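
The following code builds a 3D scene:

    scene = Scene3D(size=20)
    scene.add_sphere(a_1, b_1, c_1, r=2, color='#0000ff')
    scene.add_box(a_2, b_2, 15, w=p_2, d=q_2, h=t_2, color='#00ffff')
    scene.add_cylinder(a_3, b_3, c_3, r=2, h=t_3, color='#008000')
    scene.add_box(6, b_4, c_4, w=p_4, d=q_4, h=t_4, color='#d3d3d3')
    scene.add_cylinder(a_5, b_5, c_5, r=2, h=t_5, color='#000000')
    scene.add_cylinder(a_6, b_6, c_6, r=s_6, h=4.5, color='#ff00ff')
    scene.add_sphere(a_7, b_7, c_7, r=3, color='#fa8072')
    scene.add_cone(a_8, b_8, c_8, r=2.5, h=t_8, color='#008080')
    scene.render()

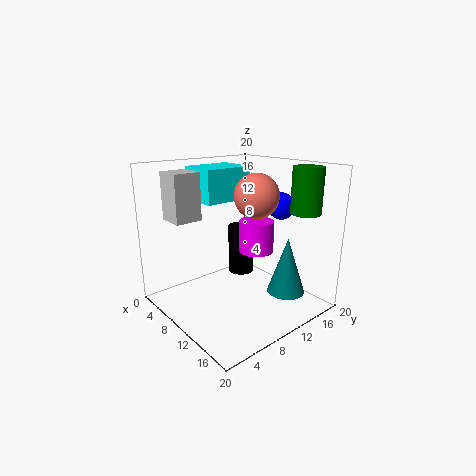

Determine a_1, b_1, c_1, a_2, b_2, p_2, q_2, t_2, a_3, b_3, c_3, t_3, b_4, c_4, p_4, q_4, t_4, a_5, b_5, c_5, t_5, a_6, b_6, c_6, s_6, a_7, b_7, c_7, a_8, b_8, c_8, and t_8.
a_1 = 11
b_1 = 17.5
c_1 = 13.5
a_2 = 3.5
b_2 = 6
p_2 = 5.5
q_2 = 7
t_2 = 4.5
a_3 = 17
b_3 = 15.5
c_3 = 14
t_3 = 6
b_4 = 1
c_4 = 13.5
p_4 = 3.5
q_4 = 3.5
t_4 = 6
a_5 = 6
b_5 = 14
c_5 = 2.5
t_5 = 7.5
a_6 = 10.5
b_6 = 13
c_6 = 7.5
s_6 = 2.5
a_7 = 12
b_7 = 11.5
c_7 = 16
a_8 = 16.5
b_8 = 13
c_8 = 3.5
t_8 = 7.5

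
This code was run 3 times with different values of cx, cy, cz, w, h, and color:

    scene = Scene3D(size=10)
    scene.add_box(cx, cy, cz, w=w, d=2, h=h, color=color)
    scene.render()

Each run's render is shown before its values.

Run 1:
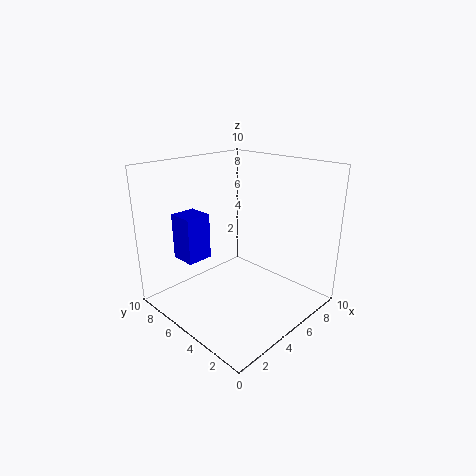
cx = 3; cy = 8; cz = 2.5; w = 2; h = 3.5; color = 'blue'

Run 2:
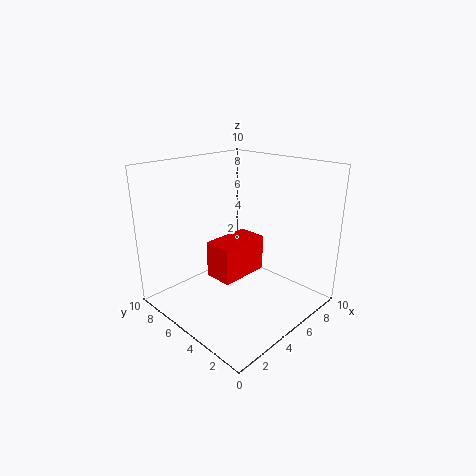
cx = 3; cy = 4; cz = 2.5; w = 3.5; h = 2.5; color = 'red'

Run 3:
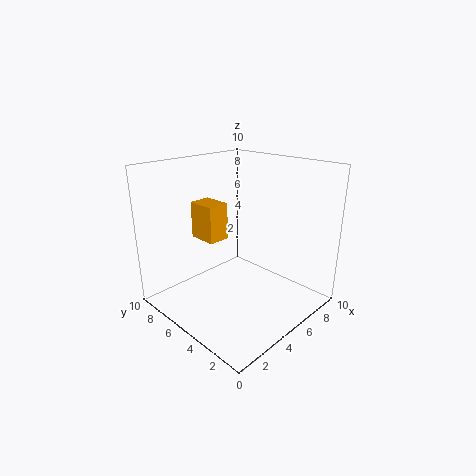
cx = 3; cy = 5.5; cz = 5; w = 1.5; h = 2.5; color = 'orange'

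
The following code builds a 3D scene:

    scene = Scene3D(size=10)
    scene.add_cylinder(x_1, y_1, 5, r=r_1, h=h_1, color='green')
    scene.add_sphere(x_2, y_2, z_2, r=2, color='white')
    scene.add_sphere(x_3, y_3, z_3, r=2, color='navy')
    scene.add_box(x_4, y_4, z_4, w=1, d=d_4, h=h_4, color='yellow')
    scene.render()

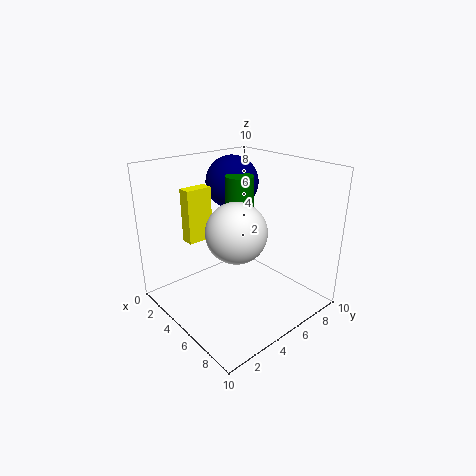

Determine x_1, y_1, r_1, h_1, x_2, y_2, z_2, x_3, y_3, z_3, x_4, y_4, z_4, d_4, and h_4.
x_1 = 4; y_1 = 6; r_1 = 1; h_1 = 4; x_2 = 6; y_2 = 4; z_2 = 6; x_3 = 2; y_3 = 7; z_3 = 8; x_4 = 1; y_4 = 3; z_4 = 4; d_4 = 2; h_4 = 4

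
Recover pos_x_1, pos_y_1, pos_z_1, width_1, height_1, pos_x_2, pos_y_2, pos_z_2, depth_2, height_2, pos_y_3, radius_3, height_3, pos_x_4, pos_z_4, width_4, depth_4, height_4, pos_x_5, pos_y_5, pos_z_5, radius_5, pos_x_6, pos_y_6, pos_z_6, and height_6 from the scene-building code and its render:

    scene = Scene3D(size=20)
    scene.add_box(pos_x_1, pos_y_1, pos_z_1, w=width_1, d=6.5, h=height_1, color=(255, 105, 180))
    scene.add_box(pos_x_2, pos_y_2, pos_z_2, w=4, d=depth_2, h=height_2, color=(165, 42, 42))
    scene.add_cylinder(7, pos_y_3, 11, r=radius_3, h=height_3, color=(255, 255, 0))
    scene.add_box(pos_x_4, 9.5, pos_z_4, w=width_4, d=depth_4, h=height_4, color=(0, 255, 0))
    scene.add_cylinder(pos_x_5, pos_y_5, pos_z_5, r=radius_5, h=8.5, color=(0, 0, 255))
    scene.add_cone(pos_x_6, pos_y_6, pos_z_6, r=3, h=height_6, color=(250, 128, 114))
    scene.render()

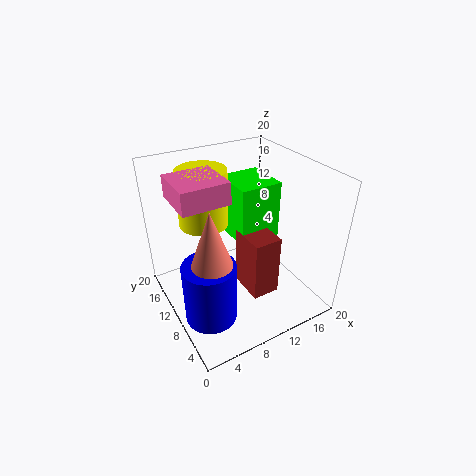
pos_x_1 = 2
pos_y_1 = 9
pos_z_1 = 16
width_1 = 6.5
height_1 = 3
pos_x_2 = 10.5
pos_y_2 = 6
pos_z_2 = 1.5
depth_2 = 5.5
height_2 = 9
pos_y_3 = 14.5
radius_3 = 3.5
height_3 = 8
pos_x_4 = 10.5
pos_z_4 = 8.5
width_4 = 6
depth_4 = 6.5
height_4 = 8.5
pos_x_5 = 4
pos_y_5 = 7
pos_z_5 = 1
radius_5 = 3.5
pos_x_6 = 4.5
pos_y_6 = 7
pos_z_6 = 8.5
height_6 = 8.5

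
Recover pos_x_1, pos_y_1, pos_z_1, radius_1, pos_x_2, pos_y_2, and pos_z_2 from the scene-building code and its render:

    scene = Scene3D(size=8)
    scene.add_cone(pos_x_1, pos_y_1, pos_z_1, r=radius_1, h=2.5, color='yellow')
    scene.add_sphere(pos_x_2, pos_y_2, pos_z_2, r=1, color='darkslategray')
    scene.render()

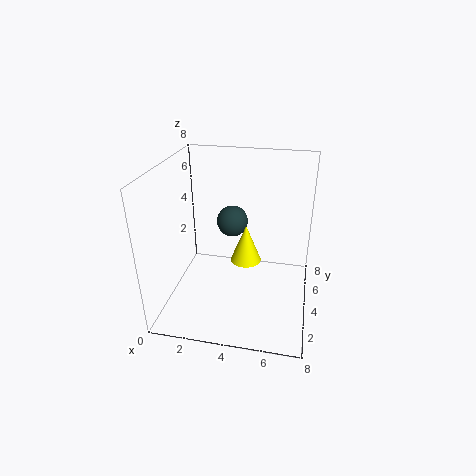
pos_x_1 = 4; pos_y_1 = 6.5; pos_z_1 = 1; radius_1 = 1; pos_x_2 = 3; pos_y_2 = 7; pos_z_2 = 3.5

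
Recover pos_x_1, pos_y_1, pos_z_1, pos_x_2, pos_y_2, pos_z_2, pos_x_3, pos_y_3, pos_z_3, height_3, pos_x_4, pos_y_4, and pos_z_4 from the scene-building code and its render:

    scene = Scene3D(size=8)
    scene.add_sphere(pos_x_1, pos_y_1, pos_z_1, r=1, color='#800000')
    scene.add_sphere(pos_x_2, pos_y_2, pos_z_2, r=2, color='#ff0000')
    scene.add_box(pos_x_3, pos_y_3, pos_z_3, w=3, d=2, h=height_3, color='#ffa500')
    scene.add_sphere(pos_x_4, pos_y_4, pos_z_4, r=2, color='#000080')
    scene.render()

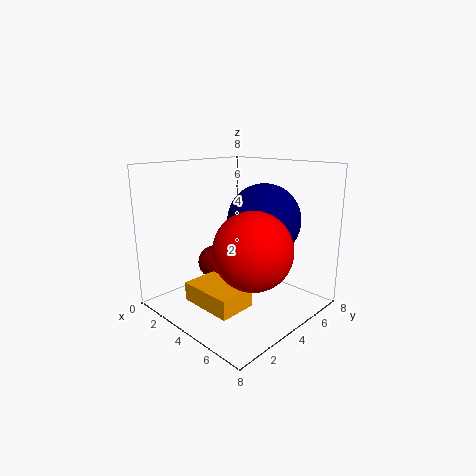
pos_x_1 = 2; pos_y_1 = 4; pos_z_1 = 2; pos_x_2 = 6; pos_y_2 = 3; pos_z_2 = 4; pos_x_3 = 3; pos_y_3 = 1; pos_z_3 = 1; height_3 = 1; pos_x_4 = 5; pos_y_4 = 5; pos_z_4 = 5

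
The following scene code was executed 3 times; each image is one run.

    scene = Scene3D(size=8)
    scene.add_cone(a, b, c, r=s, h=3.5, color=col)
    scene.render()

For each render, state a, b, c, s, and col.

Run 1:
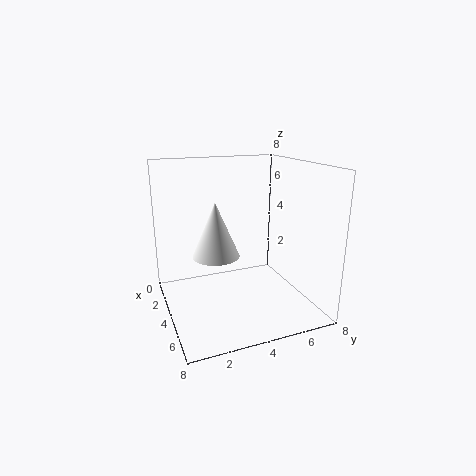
a = 1.5; b = 3.5; c = 2; s = 1.5; col = 'white'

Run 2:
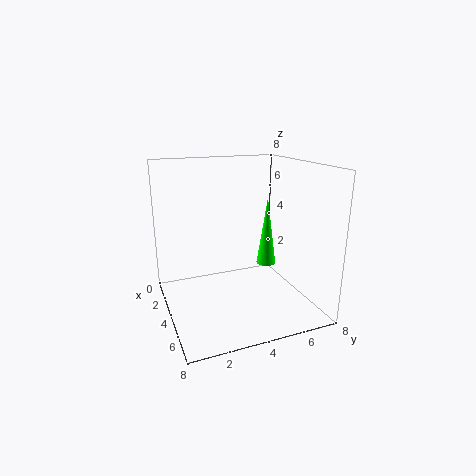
a = 5.5; b = 5; c = 3; s = 0.5; col = 'lime'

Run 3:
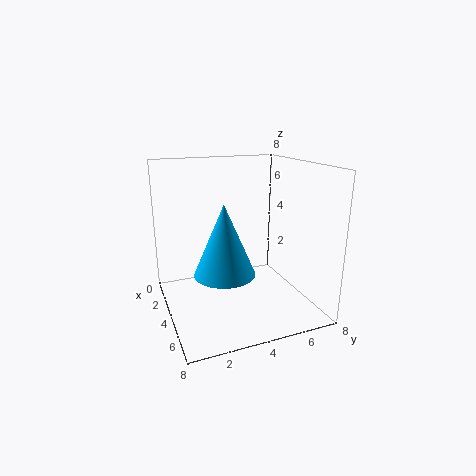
a = 6; b = 2.5; c = 3; s = 1.5; col = 'deepskyblue'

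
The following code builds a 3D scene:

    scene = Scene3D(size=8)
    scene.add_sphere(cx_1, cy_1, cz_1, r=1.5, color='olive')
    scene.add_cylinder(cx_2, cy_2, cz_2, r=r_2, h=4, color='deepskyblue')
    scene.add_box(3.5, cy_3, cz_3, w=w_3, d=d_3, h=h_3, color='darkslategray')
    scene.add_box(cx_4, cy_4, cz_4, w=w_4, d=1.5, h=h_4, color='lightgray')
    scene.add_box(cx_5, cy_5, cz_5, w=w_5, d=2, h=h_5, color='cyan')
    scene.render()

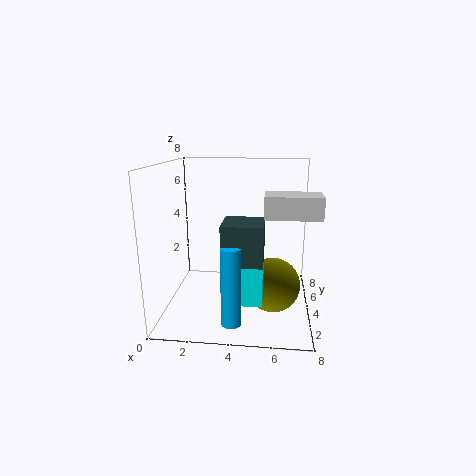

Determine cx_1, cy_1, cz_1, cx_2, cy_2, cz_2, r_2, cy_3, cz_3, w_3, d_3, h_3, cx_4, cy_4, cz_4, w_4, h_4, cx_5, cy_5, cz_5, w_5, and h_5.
cx_1 = 6; cy_1 = 3.5; cz_1 = 1.5; cx_2 = 4; cy_2 = 1; cz_2 = 0.5; r_2 = 0.5; cy_3 = 1; cz_3 = 3.5; w_3 = 2; d_3 = 2; h_3 = 2; cx_4 = 5.5; cy_4 = 0.5; cz_4 = 6; w_4 = 2.5; h_4 = 1; cx_5 = 3.5; cy_5 = 1; cz_5 = 1.5; w_5 = 2; h_5 = 2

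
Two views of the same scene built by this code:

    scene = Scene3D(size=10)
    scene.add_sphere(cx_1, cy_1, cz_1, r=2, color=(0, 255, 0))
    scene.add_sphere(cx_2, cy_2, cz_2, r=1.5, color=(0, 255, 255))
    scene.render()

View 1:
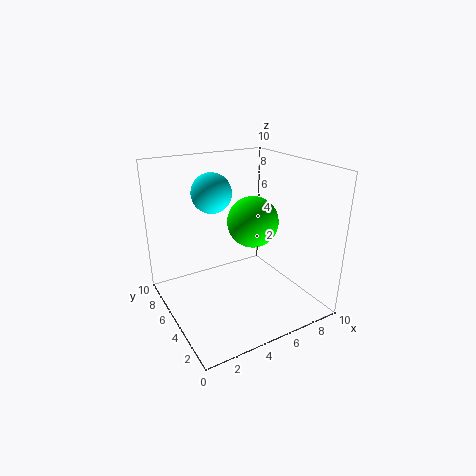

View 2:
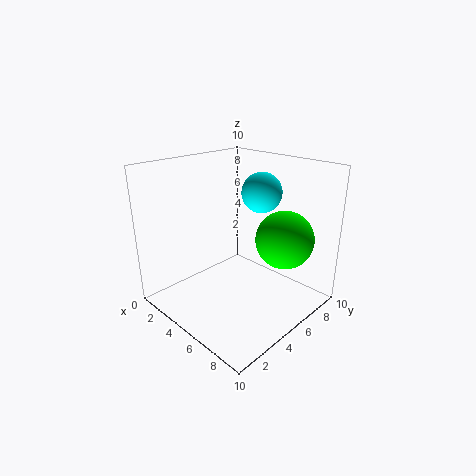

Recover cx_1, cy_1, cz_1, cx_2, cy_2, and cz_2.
cx_1 = 7.5; cy_1 = 7; cz_1 = 5; cx_2 = 4.5; cy_2 = 8; cz_2 = 7.5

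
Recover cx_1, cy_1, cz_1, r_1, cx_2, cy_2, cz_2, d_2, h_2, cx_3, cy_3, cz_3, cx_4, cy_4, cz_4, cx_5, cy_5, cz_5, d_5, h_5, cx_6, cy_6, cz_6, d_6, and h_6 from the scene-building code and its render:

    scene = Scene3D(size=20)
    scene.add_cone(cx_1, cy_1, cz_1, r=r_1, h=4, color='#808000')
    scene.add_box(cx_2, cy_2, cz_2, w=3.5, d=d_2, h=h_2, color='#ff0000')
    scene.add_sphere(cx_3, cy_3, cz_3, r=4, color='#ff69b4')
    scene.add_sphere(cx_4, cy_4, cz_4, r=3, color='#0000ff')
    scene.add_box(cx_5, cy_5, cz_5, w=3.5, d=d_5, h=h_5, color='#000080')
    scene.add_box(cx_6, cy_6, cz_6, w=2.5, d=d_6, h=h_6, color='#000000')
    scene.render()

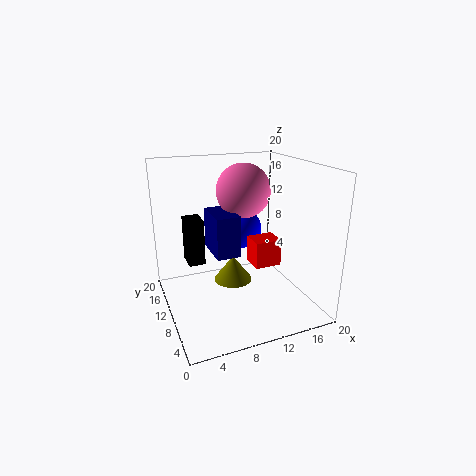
cx_1 = 11
cy_1 = 14.5
cz_1 = 1
r_1 = 3
cx_2 = 10.5
cy_2 = 5
cz_2 = 7.5
d_2 = 3
h_2 = 3.5
cx_3 = 12.5
cy_3 = 14
cz_3 = 15.5
cx_4 = 12.5
cy_4 = 14.5
cz_4 = 9.5
cx_5 = 7
cy_5 = 10
cz_5 = 7
d_5 = 6
h_5 = 6
cx_6 = 4
cy_6 = 14.5
cz_6 = 4.5
d_6 = 3.5
h_6 = 7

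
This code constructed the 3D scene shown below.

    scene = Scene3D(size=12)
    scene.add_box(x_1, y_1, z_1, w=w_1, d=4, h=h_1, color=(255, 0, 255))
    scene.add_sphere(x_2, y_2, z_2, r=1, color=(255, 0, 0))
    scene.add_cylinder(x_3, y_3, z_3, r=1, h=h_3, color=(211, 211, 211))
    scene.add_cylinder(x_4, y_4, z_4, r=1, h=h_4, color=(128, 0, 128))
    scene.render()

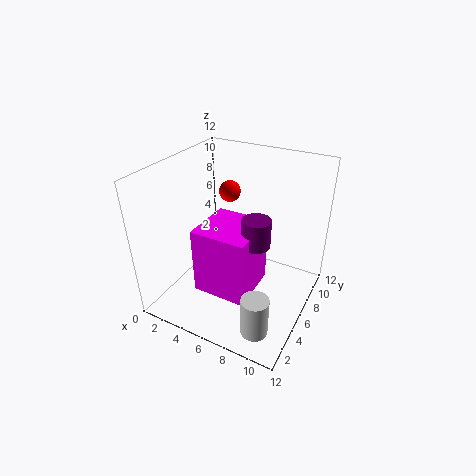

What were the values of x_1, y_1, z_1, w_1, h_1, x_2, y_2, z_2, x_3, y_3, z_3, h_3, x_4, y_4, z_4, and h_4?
x_1 = 5; y_1 = 1; z_1 = 4; w_1 = 4; h_1 = 5; x_2 = 3; y_2 = 10; z_2 = 8; x_3 = 10; y_3 = 1; z_3 = 2; h_3 = 3; x_4 = 9; y_4 = 3; z_4 = 8; h_4 = 2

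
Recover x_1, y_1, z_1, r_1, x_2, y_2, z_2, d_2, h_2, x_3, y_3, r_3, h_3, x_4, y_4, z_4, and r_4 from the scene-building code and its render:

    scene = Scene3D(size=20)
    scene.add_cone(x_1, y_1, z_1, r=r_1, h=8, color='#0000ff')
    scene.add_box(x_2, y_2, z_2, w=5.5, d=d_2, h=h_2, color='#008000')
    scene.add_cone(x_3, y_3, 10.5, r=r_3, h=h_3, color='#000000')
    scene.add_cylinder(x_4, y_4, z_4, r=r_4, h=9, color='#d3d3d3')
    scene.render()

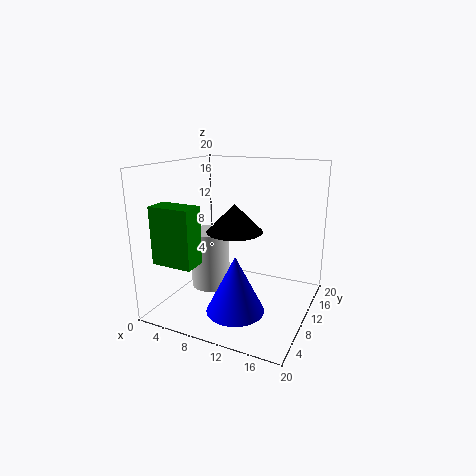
x_1 = 11, y_1 = 7, z_1 = 0.5, r_1 = 4, x_2 = 2, y_2 = 1.5, z_2 = 8, d_2 = 3, h_2 = 7.5, x_3 = 9, y_3 = 11, r_3 = 4, h_3 = 4, x_4 = 4, y_4 = 12.5, z_4 = 0.5, r_4 = 3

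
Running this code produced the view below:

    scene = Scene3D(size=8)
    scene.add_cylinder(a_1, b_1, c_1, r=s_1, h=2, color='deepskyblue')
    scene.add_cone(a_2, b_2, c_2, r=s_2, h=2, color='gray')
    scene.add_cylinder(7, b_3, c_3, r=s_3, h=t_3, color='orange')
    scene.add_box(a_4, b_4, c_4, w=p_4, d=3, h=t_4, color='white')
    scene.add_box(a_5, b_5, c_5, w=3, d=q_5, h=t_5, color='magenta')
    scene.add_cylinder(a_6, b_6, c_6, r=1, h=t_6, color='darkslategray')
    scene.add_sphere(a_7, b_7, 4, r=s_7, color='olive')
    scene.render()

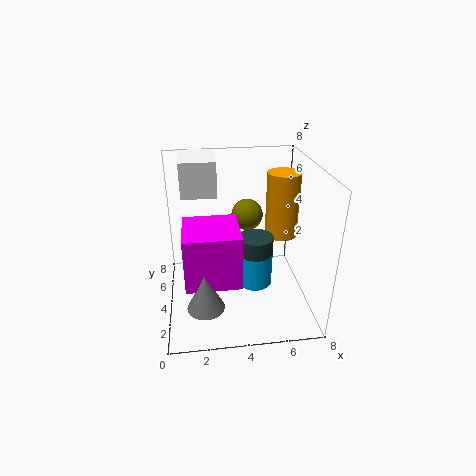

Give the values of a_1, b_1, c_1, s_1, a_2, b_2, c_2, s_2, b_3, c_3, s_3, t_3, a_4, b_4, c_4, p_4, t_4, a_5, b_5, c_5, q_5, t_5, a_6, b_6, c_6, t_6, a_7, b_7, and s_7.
a_1 = 5
b_1 = 4
c_1 = 1
s_1 = 1
a_2 = 2
b_2 = 2
c_2 = 1
s_2 = 1
b_3 = 6
c_3 = 3
s_3 = 1
t_3 = 4
a_4 = 1
b_4 = 5
c_4 = 6
p_4 = 2
t_4 = 2
a_5 = 1
b_5 = 2
c_5 = 2
q_5 = 3
t_5 = 3
a_6 = 5
b_6 = 4
c_6 = 1
t_6 = 3
a_7 = 5
b_7 = 7
s_7 = 1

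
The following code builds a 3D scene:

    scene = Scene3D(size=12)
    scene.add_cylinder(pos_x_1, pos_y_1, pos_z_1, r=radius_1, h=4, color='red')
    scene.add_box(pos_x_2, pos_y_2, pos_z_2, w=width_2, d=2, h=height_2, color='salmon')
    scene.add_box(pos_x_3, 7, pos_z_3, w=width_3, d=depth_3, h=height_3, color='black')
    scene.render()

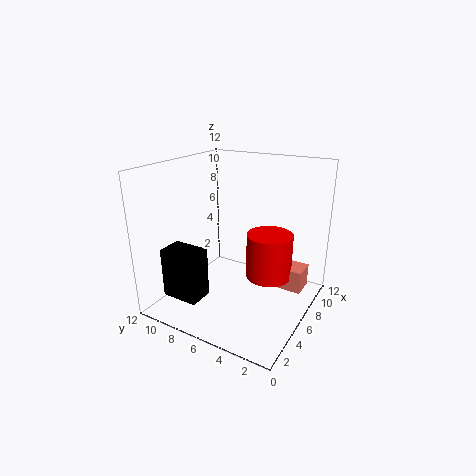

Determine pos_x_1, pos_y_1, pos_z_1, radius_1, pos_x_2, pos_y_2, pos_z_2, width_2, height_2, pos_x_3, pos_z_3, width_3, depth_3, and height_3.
pos_x_1 = 8, pos_y_1 = 4, pos_z_1 = 2, radius_1 = 2, pos_x_2 = 8, pos_y_2 = 1, pos_z_2 = 1, width_2 = 2, height_2 = 2, pos_x_3 = 1, pos_z_3 = 2, width_3 = 2, depth_3 = 3, height_3 = 4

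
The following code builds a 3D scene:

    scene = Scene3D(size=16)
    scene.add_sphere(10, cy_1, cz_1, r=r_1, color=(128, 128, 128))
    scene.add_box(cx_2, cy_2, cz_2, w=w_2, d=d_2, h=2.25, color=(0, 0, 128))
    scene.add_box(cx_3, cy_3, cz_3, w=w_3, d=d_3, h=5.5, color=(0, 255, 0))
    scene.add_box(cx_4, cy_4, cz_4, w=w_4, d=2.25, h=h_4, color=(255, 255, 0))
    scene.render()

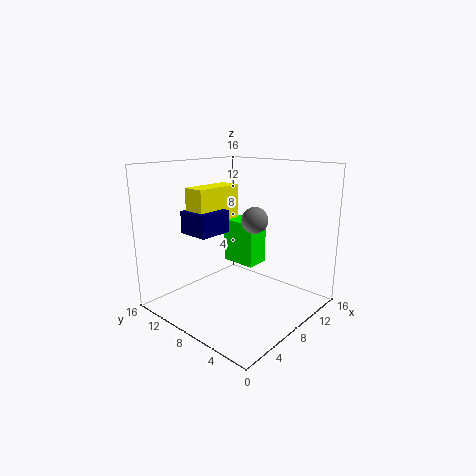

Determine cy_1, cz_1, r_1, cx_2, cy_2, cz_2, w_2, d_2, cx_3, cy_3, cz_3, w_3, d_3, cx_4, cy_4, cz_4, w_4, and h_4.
cy_1 = 7.25; cz_1 = 9.75; r_1 = 1.5; cx_2 = 2; cy_2 = 7; cz_2 = 9.5; w_2 = 3.5; d_2 = 3.25; cx_3 = 11.5; cy_3 = 9; cz_3 = 3; w_3 = 3; d_3 = 4.5; cx_4 = 2.5; cy_4 = 7.75; cz_4 = 10.5; w_4 = 5.25; h_4 = 3.5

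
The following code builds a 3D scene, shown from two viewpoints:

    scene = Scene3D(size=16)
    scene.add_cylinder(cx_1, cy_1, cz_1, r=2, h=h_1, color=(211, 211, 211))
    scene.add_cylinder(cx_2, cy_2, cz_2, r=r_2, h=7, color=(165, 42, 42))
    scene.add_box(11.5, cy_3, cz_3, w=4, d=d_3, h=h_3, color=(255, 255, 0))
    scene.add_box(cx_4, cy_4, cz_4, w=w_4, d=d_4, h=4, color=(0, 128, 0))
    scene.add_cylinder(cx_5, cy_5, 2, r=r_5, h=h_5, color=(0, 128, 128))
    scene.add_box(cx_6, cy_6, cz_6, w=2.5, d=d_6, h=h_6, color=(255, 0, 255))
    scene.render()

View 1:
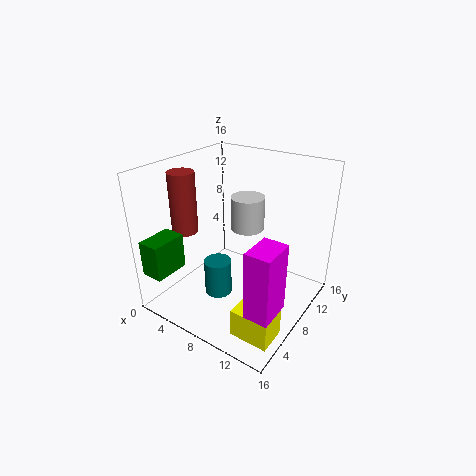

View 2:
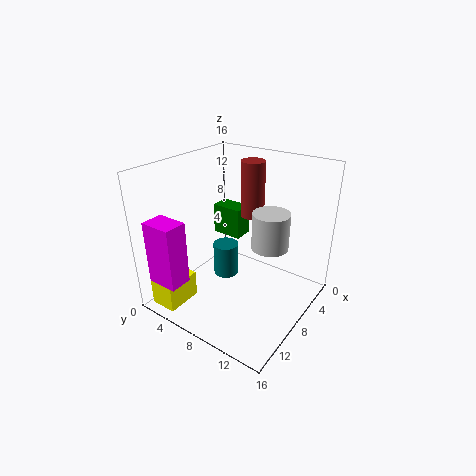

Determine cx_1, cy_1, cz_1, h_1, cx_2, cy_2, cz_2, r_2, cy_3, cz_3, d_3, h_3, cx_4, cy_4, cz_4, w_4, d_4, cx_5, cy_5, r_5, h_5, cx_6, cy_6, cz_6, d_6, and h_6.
cx_1 = 7, cy_1 = 11.5, cz_1 = 7.5, h_1 = 4, cx_2 = 2, cy_2 = 6, cz_2 = 8, r_2 = 1.5, cy_3 = 1.5, cz_3 = 1, d_3 = 3, h_3 = 3, cx_4 = 0.5, cy_4 = 0.5, cz_4 = 4.5, w_4 = 2.5, d_4 = 4, cx_5 = 7, cy_5 = 5.5, r_5 = 1.5, h_5 = 4, cx_6 = 13, cy_6 = 1.5, cz_6 = 4, d_6 = 3.5, h_6 = 7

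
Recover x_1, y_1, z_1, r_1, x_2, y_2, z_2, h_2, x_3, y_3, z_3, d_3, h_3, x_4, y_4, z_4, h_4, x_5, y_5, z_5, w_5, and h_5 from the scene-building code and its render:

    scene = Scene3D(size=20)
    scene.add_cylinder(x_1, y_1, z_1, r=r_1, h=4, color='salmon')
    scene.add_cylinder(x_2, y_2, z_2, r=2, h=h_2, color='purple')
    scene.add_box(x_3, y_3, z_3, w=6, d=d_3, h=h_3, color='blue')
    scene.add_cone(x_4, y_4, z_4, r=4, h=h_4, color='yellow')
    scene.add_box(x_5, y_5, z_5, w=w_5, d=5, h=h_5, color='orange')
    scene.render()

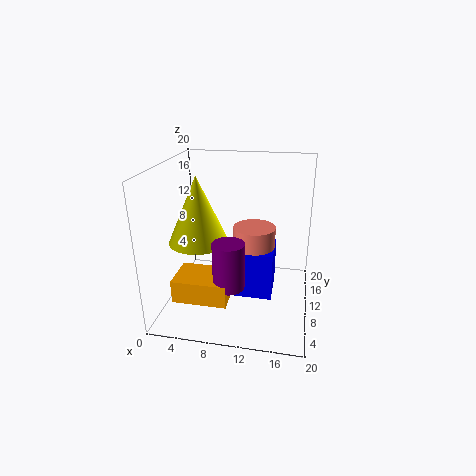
x_1 = 12
y_1 = 12
z_1 = 7
r_1 = 3
x_2 = 10
y_2 = 4
z_2 = 6
h_2 = 6
x_3 = 9
y_3 = 9
z_3 = 1
d_3 = 6
h_3 = 7
x_4 = 5
y_4 = 8
z_4 = 10
h_4 = 9
x_5 = 3
y_5 = 2
z_5 = 4
w_5 = 7
h_5 = 3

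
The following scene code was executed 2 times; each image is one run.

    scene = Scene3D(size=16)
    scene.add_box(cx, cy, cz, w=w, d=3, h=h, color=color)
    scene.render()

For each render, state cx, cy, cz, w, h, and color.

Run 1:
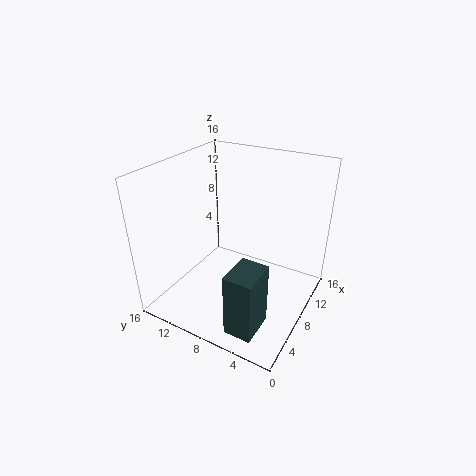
cx = 1.5
cy = 3
cz = 0.5
w = 4
h = 7
color = 'darkslategray'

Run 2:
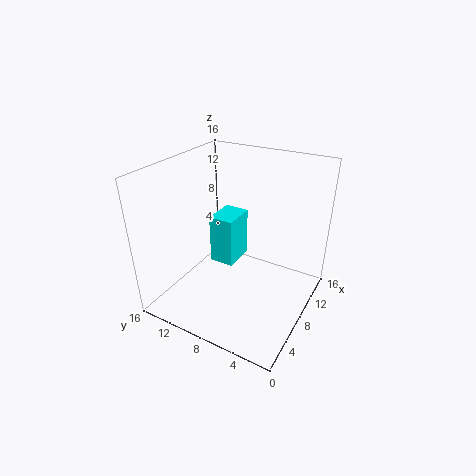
cx = 9
cy = 9.5
cz = 3
w = 4
h = 6
color = 'cyan'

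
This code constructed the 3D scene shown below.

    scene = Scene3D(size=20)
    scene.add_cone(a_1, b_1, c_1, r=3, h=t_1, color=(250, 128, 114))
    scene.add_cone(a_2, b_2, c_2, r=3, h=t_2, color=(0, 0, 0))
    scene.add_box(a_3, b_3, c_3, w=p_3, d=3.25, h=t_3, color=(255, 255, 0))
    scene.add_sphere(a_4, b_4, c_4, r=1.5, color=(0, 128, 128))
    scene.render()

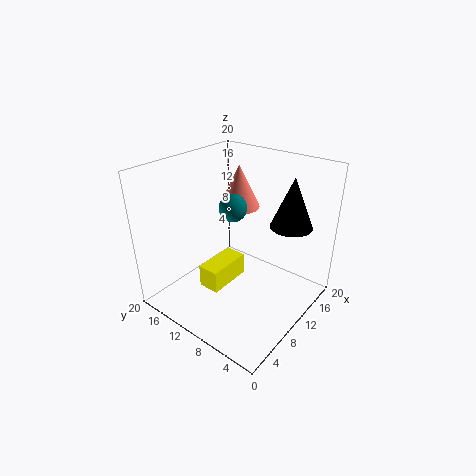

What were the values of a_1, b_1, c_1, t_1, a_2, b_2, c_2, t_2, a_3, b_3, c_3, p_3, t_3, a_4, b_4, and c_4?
a_1 = 13.75
b_1 = 12.75
c_1 = 12.75
t_1 = 6.25
a_2 = 15.75
b_2 = 5
c_2 = 11
t_2 = 7.25
a_3 = 7.25
b_3 = 12
c_3 = 1
p_3 = 6.75
t_3 = 3.5
a_4 = 3.75
b_4 = 5.75
c_4 = 18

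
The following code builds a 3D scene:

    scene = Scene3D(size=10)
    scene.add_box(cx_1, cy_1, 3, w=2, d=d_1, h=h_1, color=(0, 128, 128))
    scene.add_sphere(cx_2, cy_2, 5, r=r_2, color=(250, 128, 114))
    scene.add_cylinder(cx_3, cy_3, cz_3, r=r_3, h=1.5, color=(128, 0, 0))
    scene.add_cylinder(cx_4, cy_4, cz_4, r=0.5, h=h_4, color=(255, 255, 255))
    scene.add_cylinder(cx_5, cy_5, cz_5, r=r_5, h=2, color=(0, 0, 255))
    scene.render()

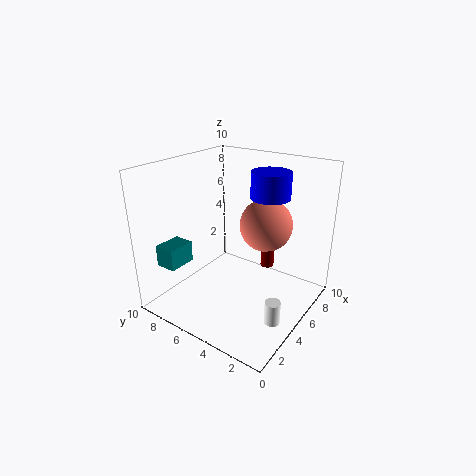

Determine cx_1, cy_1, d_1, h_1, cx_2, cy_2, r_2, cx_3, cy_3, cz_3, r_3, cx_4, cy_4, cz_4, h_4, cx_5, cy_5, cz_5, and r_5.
cx_1 = 1.5; cy_1 = 8; d_1 = 1.5; h_1 = 1.5; cx_2 = 8; cy_2 = 4.5; r_2 = 2; cx_3 = 7.5; cy_3 = 4; cz_3 = 2; r_3 = 0.5; cx_4 = 3; cy_4 = 1; cz_4 = 1; h_4 = 1.5; cx_5 = 8.5; cy_5 = 4.5; cz_5 = 7; r_5 = 1.5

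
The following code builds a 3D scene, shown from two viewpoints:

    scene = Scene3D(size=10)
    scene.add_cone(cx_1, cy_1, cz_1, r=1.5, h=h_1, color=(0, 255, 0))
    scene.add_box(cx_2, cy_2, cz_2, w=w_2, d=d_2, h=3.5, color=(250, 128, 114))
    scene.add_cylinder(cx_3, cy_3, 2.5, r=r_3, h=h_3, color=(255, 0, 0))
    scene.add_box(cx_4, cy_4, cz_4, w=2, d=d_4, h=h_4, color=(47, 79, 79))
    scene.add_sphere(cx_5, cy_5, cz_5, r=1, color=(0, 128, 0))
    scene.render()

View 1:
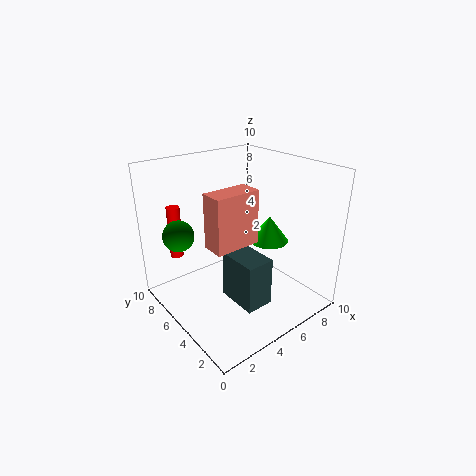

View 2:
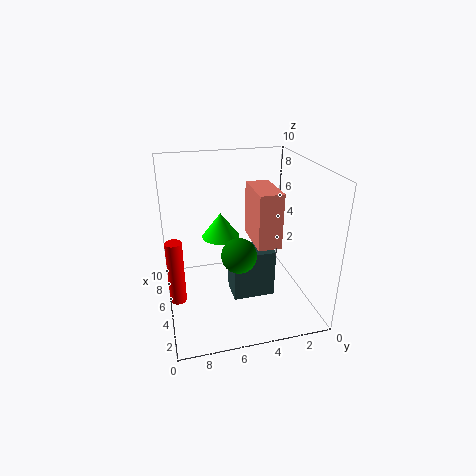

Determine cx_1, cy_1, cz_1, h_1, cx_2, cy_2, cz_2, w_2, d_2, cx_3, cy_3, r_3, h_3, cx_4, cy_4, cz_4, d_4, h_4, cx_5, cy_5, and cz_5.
cx_1 = 8.5
cy_1 = 5.5
cz_1 = 3.5
h_1 = 2
cx_2 = 2
cy_2 = 3
cz_2 = 5.5
w_2 = 3
d_2 = 1.5
cx_3 = 2.5
cy_3 = 9.5
r_3 = 0.5
h_3 = 4
cx_4 = 4
cy_4 = 2.5
cz_4 = 0.5
d_4 = 3
h_4 = 3.5
cx_5 = 1
cy_5 = 6
cz_5 = 6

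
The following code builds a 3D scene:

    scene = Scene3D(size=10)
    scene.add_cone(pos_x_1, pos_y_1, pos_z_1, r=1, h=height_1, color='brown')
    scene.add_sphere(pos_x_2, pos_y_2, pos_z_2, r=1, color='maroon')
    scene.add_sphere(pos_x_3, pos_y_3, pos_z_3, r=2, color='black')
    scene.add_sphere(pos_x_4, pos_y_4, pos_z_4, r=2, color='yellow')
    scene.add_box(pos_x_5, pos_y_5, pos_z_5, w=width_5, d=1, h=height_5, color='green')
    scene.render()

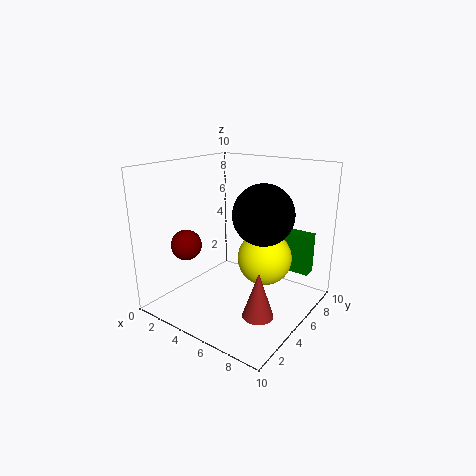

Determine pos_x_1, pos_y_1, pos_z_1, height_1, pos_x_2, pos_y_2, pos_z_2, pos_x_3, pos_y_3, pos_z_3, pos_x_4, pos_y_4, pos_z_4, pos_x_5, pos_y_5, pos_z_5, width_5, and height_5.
pos_x_1 = 8, pos_y_1 = 3, pos_z_1 = 1, height_1 = 3, pos_x_2 = 3, pos_y_2 = 2, pos_z_2 = 5, pos_x_3 = 7, pos_y_3 = 5, pos_z_3 = 7, pos_x_4 = 6, pos_y_4 = 7, pos_z_4 = 3, pos_x_5 = 6, pos_y_5 = 8, pos_z_5 = 2, width_5 = 3, height_5 = 3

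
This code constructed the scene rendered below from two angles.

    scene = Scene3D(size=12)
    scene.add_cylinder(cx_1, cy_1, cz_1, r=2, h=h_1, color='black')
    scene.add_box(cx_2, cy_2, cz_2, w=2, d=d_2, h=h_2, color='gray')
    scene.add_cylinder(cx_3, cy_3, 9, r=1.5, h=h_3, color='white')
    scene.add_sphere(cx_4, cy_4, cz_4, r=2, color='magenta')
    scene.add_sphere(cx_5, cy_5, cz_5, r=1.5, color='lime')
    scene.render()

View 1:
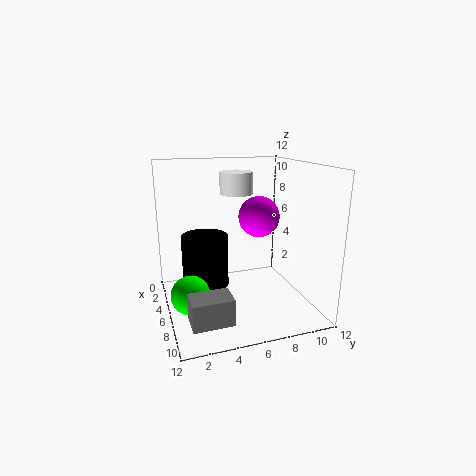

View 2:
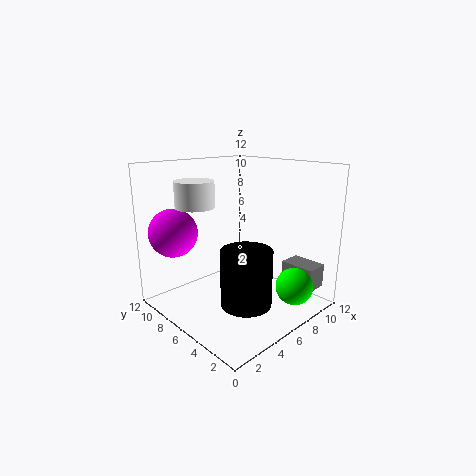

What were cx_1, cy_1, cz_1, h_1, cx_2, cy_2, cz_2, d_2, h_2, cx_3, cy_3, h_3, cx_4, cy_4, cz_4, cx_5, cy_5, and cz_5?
cx_1 = 4.5
cy_1 = 3.5
cz_1 = 1.5
h_1 = 4.5
cx_2 = 9.5
cy_2 = 1
cz_2 = 1.5
d_2 = 3
h_2 = 2
cx_3 = 2.5
cy_3 = 7
h_3 = 2
cx_4 = 2
cy_4 = 9.5
cz_4 = 6.5
cx_5 = 8
cy_5 = 1.5
cz_5 = 2.5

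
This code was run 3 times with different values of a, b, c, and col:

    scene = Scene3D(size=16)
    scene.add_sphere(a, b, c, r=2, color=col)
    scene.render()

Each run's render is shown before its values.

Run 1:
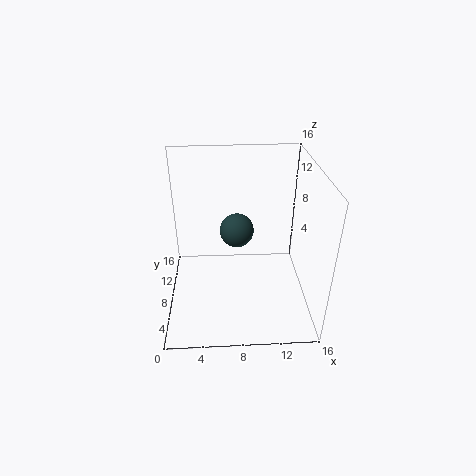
a = 8
b = 10.5
c = 7.5
col = 'darkslategray'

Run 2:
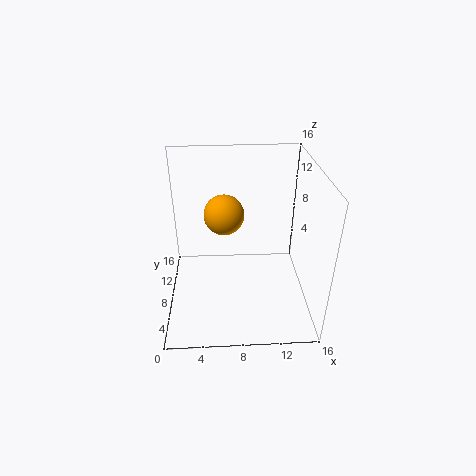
a = 6.5
b = 6
c = 12
col = 'orange'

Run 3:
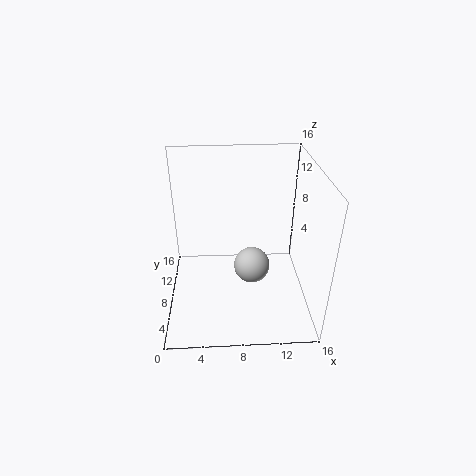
a = 9.5
b = 7
c = 5
col = 'lightgray'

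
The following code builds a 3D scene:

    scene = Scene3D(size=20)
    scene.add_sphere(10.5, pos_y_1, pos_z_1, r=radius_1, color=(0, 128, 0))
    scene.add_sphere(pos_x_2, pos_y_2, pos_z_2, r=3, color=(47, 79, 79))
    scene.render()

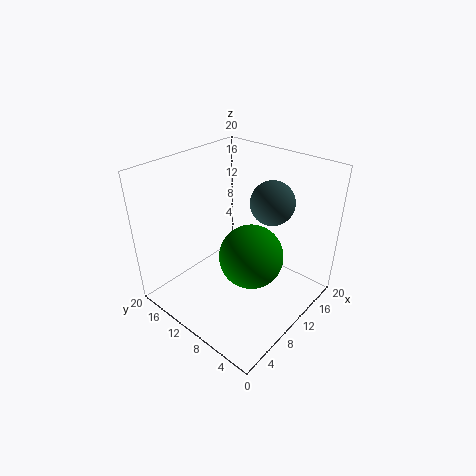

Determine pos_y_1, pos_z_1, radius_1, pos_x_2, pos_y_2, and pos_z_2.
pos_y_1 = 8
pos_z_1 = 7.5
radius_1 = 4.5
pos_x_2 = 13.5
pos_y_2 = 7
pos_z_2 = 15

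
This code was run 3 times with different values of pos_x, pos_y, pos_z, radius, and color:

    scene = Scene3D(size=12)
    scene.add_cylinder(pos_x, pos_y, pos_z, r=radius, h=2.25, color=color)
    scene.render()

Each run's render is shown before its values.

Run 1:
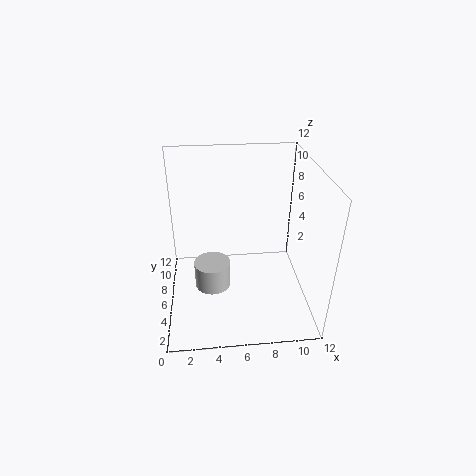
pos_x = 3.75
pos_y = 5.25
pos_z = 2
radius = 1.5
color = 'lightgray'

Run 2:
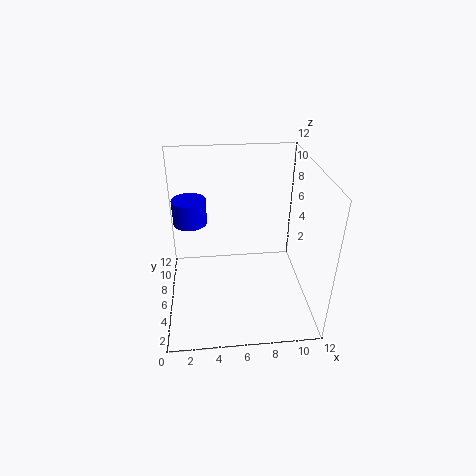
pos_x = 2
pos_y = 9
pos_z = 6
radius = 1.5
color = 'blue'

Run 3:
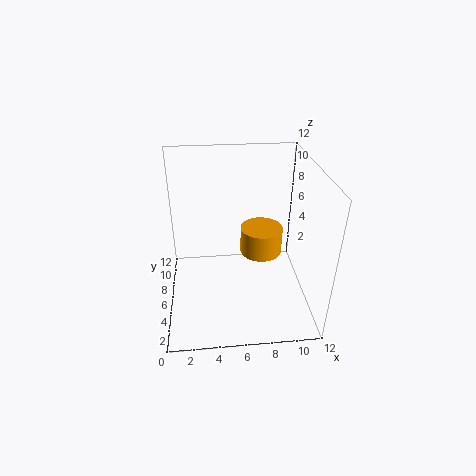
pos_x = 8
pos_y = 6.25
pos_z = 4.5
radius = 1.75
color = 'orange'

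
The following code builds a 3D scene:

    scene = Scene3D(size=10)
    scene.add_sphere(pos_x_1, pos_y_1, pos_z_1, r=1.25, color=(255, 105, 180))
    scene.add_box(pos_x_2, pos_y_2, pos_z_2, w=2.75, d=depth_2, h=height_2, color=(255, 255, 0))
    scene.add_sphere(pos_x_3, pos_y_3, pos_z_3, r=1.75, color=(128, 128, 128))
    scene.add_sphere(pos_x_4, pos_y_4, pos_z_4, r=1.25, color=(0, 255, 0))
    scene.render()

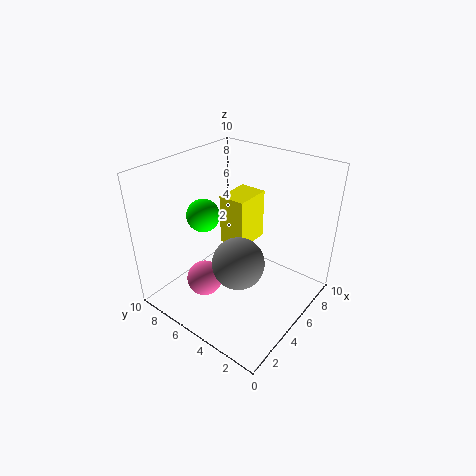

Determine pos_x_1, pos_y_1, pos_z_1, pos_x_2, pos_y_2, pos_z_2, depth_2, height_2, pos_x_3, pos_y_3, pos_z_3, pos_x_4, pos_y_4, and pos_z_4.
pos_x_1 = 3; pos_y_1 = 6.5; pos_z_1 = 2; pos_x_2 = 5.75; pos_y_2 = 5.25; pos_z_2 = 3.5; depth_2 = 2; height_2 = 3.75; pos_x_3 = 3.75; pos_y_3 = 4; pos_z_3 = 4; pos_x_4 = 5.25; pos_y_4 = 8.5; pos_z_4 = 5.5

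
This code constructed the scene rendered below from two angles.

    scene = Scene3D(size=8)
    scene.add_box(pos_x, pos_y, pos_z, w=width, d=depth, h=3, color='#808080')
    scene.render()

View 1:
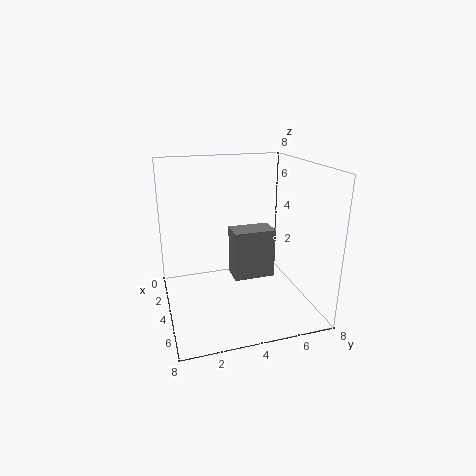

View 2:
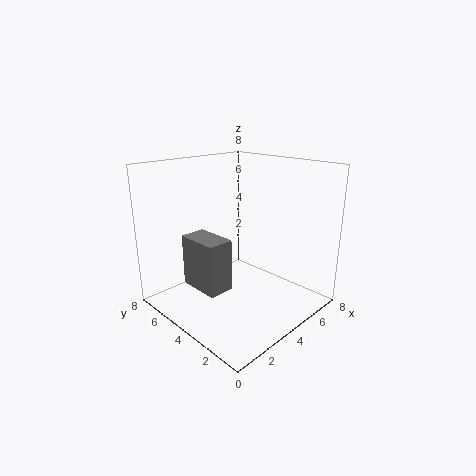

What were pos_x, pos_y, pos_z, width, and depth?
pos_x = 2; pos_y = 4; pos_z = 1; width = 1.5; depth = 2.5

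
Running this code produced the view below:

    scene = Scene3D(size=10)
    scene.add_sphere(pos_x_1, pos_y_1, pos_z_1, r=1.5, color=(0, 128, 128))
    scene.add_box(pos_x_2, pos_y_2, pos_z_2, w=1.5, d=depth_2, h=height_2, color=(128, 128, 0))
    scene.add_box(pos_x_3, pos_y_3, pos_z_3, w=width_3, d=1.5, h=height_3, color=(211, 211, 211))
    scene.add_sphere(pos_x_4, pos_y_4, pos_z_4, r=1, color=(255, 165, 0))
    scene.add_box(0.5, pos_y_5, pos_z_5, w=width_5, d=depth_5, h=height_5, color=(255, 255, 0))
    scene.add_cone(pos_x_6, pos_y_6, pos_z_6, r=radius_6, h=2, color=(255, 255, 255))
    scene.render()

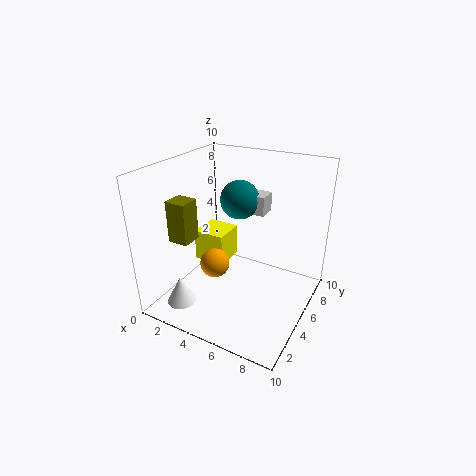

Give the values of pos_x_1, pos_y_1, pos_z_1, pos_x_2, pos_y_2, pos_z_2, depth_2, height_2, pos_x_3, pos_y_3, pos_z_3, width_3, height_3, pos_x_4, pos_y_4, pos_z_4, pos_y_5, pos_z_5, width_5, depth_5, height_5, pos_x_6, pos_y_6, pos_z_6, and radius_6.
pos_x_1 = 3.5
pos_y_1 = 8
pos_z_1 = 6.5
pos_x_2 = 0.5
pos_y_2 = 3
pos_z_2 = 4.5
depth_2 = 1.5
height_2 = 3
pos_x_3 = 3
pos_y_3 = 8
pos_z_3 = 5.5
width_3 = 2.5
height_3 = 1.5
pos_x_4 = 4
pos_y_4 = 3.5
pos_z_4 = 3.5
pos_y_5 = 6
pos_z_5 = 1.5
width_5 = 2.5
depth_5 = 2.5
height_5 = 2.5
pos_x_6 = 2
pos_y_6 = 2
pos_z_6 = 0.5
radius_6 = 1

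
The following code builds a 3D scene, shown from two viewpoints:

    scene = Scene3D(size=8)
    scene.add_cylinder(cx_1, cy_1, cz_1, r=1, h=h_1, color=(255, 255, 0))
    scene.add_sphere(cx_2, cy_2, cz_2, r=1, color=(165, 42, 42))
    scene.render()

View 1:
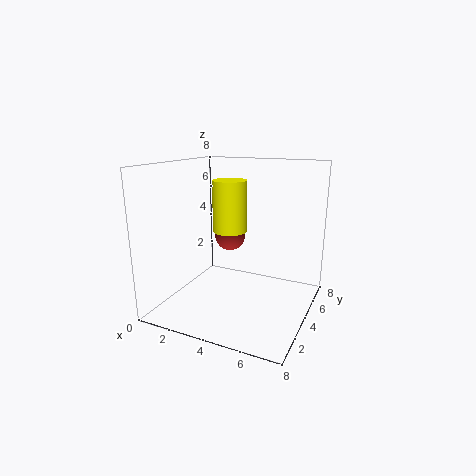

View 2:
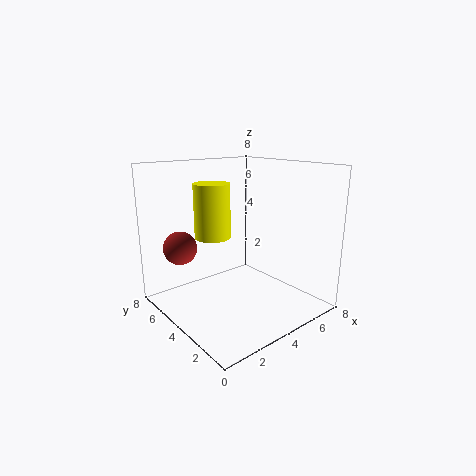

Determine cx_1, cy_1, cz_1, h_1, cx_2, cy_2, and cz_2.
cx_1 = 3
cy_1 = 5
cz_1 = 4
h_1 = 3
cx_2 = 2
cy_2 = 7
cz_2 = 3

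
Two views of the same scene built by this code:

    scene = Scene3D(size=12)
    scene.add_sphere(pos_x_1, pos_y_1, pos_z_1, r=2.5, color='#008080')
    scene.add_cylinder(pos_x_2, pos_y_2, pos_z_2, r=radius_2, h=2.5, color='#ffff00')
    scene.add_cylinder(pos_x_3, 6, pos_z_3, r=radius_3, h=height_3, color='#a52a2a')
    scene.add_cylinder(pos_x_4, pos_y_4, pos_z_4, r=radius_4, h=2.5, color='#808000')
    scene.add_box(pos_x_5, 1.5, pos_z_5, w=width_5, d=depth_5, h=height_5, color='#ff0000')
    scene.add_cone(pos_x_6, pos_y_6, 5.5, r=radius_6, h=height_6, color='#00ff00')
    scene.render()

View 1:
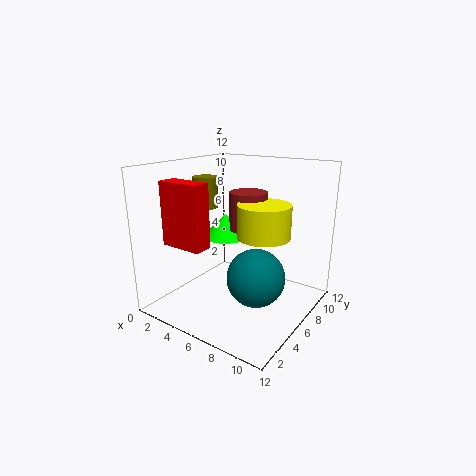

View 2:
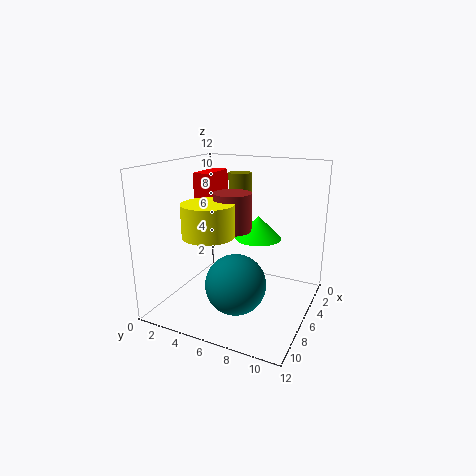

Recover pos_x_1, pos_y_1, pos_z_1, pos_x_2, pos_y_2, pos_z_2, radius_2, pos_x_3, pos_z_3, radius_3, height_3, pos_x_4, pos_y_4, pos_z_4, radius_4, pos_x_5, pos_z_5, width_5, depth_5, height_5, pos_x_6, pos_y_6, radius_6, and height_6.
pos_x_1 = 7.5, pos_y_1 = 6.5, pos_z_1 = 2.5, pos_x_2 = 9, pos_y_2 = 5, pos_z_2 = 7, radius_2 = 2, pos_x_3 = 7, pos_z_3 = 7, radius_3 = 1.5, height_3 = 3, pos_x_4 = 3.5, pos_y_4 = 5, pos_z_4 = 8.5, radius_4 = 1, pos_x_5 = 2, pos_z_5 = 6, width_5 = 3.5, depth_5 = 1.5, height_5 = 5, pos_x_6 = 4, pos_y_6 = 7, radius_6 = 2, height_6 = 2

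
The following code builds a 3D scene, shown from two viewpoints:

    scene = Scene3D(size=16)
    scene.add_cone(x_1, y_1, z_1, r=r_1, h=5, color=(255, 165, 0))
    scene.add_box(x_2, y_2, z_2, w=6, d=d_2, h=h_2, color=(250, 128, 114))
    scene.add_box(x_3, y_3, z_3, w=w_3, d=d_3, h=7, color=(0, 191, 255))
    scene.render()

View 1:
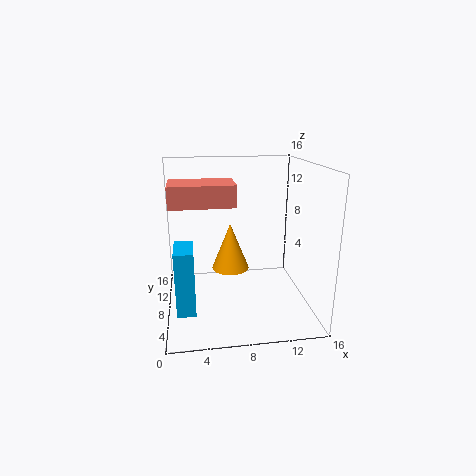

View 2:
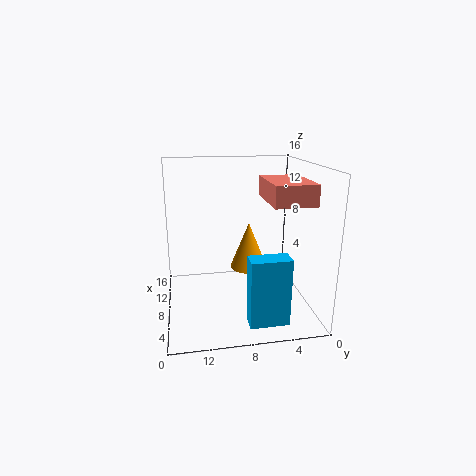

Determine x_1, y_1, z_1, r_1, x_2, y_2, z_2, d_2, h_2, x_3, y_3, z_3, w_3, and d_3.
x_1 = 7; y_1 = 7; z_1 = 5; r_1 = 2; x_2 = 1; y_2 = 2; z_2 = 13; d_2 = 4; h_2 = 2; x_3 = 1; y_3 = 4; z_3 = 1; w_3 = 2; d_3 = 4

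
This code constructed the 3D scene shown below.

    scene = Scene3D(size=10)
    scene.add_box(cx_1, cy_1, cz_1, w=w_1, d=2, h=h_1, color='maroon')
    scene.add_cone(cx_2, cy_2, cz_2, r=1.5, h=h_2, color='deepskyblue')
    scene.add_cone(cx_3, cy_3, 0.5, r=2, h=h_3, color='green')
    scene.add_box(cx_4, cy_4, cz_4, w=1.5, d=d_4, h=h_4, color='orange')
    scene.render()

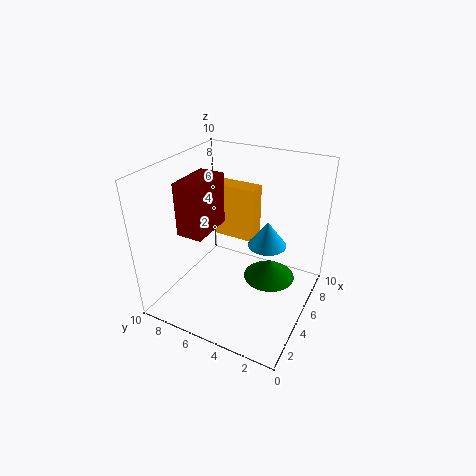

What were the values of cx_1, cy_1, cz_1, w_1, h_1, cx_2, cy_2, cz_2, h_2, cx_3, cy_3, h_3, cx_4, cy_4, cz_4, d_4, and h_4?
cx_1 = 4
cy_1 = 7.5
cz_1 = 4.5
w_1 = 3.5
h_1 = 4
cx_2 = 8
cy_2 = 4
cz_2 = 3
h_2 = 2
cx_3 = 7.5
cy_3 = 3.5
h_3 = 1.5
cx_4 = 8.5
cy_4 = 5.5
cz_4 = 2.5
d_4 = 3.5
h_4 = 4.5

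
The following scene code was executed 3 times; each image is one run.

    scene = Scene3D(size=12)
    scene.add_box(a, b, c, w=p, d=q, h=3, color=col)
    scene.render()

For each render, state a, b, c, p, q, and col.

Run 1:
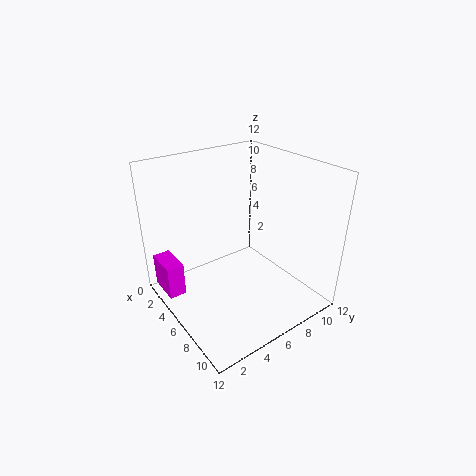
a = 0.5, b = 0.5, c = 0.5, p = 3, q = 1.5, col = 'magenta'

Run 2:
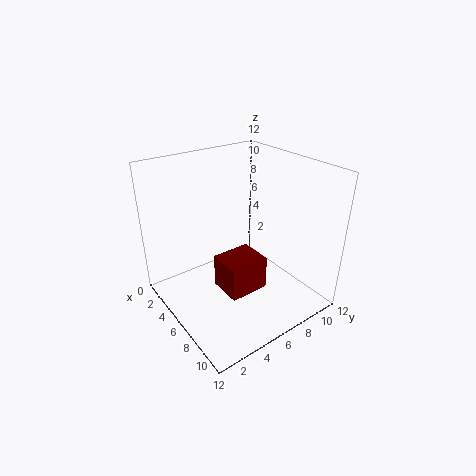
a = 4.5, b = 4.5, c = 1, p = 3, q = 3.5, col = 'maroon'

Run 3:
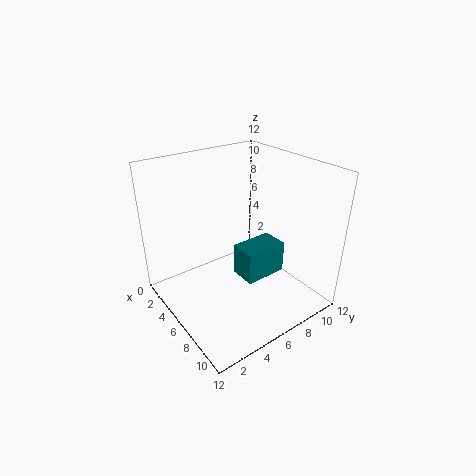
a = 4, b = 7, c = 1, p = 2.5, q = 4, col = 'teal'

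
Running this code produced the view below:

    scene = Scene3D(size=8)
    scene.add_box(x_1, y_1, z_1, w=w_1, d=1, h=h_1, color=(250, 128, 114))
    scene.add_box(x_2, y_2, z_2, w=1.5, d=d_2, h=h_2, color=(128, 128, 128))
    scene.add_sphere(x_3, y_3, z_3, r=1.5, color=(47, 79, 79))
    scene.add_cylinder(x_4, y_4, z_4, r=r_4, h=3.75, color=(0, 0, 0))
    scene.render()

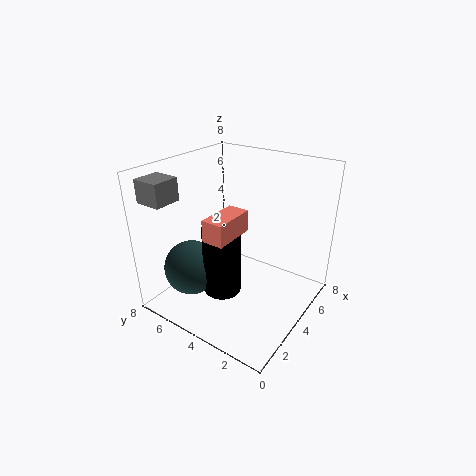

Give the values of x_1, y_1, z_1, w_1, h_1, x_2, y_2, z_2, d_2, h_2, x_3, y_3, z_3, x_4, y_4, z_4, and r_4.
x_1 = 0.25, y_1 = 2.25, z_1 = 5.75, w_1 = 2, h_1 = 1, x_2 = 0.75, y_2 = 6.5, z_2 = 6.25, d_2 = 1.5, h_2 = 1.25, x_3 = 2, y_3 = 5.75, z_3 = 2.5, x_4 = 2.5, y_4 = 4, z_4 = 1.5, r_4 = 1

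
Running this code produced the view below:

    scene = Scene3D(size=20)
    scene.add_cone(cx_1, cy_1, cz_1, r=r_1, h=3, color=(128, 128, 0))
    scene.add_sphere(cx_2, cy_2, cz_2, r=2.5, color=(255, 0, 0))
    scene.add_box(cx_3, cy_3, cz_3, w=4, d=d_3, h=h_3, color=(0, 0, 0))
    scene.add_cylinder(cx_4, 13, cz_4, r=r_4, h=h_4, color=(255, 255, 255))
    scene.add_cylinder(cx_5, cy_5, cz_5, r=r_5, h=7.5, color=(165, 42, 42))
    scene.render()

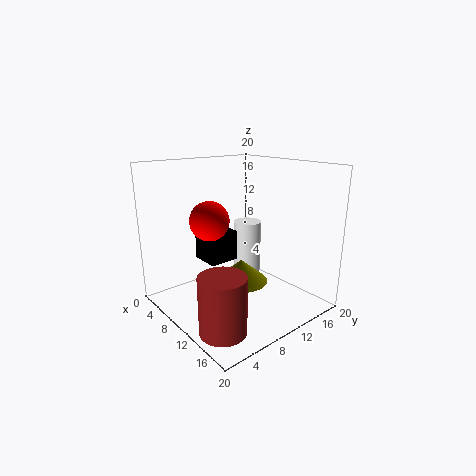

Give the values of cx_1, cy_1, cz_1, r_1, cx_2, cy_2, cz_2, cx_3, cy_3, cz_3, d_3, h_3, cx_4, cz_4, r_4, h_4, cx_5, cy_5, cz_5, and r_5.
cx_1 = 12.5; cy_1 = 8.5; cz_1 = 5; r_1 = 3.5; cx_2 = 10.5; cy_2 = 5; cz_2 = 13.5; cx_3 = 7; cy_3 = 5; cz_3 = 7.5; d_3 = 4; h_3 = 4; cx_4 = 8.5; cz_4 = 4; r_4 = 2; h_4 = 7.5; cx_5 = 15; cy_5 = 3.5; cz_5 = 0.5; r_5 = 3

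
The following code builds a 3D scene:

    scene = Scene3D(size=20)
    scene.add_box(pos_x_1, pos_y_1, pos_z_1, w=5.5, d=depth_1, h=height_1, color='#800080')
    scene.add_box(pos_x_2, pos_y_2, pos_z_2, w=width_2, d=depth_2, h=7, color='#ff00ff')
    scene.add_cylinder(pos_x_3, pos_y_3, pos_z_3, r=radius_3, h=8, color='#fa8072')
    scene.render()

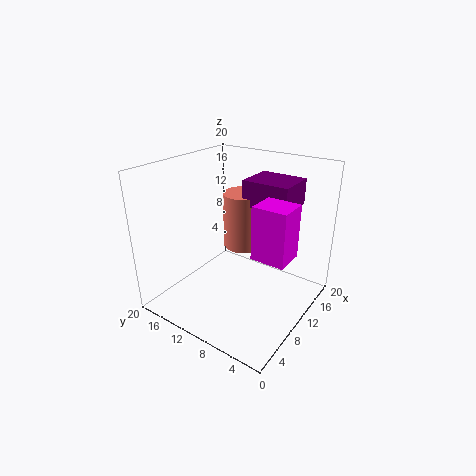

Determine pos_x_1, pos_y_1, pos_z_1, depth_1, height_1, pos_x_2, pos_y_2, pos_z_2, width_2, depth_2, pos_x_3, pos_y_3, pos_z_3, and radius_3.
pos_x_1 = 11; pos_y_1 = 3.5; pos_z_1 = 14.5; depth_1 = 6.5; height_1 = 3.5; pos_x_2 = 7; pos_y_2 = 1.5; pos_z_2 = 9.5; width_2 = 4; depth_2 = 4.5; pos_x_3 = 13; pos_y_3 = 11; pos_z_3 = 7.5; radius_3 = 3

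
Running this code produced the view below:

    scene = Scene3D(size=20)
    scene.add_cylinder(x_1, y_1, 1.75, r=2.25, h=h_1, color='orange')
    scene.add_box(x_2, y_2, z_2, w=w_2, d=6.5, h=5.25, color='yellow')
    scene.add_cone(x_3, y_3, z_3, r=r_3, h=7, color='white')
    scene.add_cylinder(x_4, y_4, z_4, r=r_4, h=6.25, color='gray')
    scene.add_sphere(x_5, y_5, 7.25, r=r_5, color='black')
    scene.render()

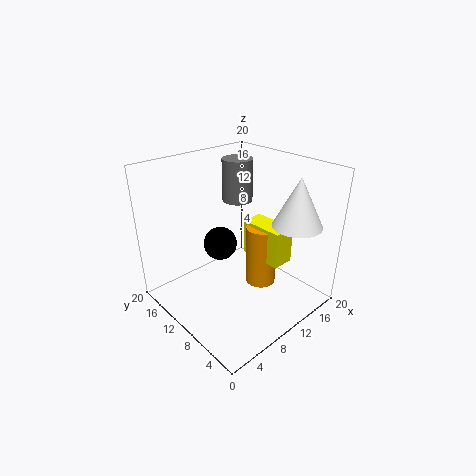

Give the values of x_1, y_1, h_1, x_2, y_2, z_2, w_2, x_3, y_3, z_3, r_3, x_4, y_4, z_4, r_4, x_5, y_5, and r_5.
x_1 = 13.75, y_1 = 9, h_1 = 9, x_2 = 12.75, y_2 = 5.25, z_2 = 6, w_2 = 3.25, x_3 = 16.5, y_3 = 5, z_3 = 11.5, r_3 = 3.5, x_4 = 14, y_4 = 14.5, z_4 = 13.25, r_4 = 2.25, x_5 = 10.25, y_5 = 14.25, r_5 = 2.5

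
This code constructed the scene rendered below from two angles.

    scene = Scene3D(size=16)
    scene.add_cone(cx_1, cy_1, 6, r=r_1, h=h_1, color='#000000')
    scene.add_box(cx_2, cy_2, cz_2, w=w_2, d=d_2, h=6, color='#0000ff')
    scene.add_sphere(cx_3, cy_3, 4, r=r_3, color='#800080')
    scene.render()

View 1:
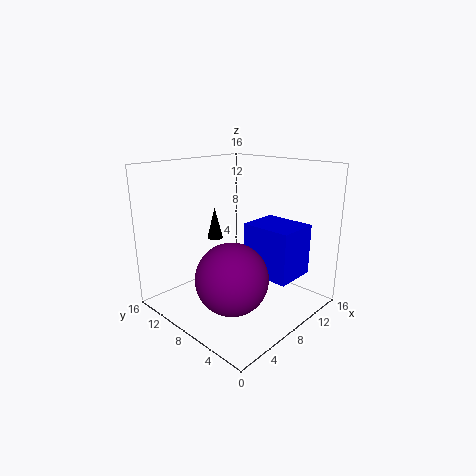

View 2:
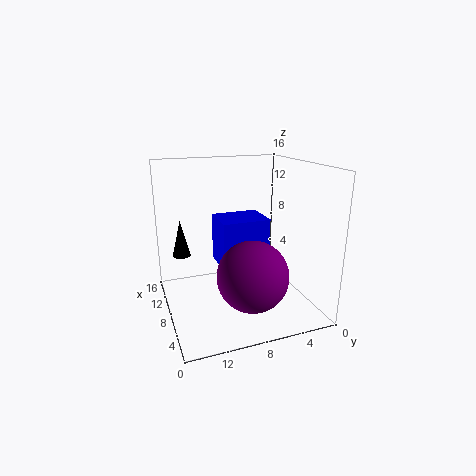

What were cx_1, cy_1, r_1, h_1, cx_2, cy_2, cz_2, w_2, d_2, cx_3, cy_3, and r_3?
cx_1 = 10; cy_1 = 14; r_1 = 1; h_1 = 4; cx_2 = 10; cy_2 = 3; cz_2 = 3; w_2 = 5; d_2 = 6; cx_3 = 6; cy_3 = 7; r_3 = 4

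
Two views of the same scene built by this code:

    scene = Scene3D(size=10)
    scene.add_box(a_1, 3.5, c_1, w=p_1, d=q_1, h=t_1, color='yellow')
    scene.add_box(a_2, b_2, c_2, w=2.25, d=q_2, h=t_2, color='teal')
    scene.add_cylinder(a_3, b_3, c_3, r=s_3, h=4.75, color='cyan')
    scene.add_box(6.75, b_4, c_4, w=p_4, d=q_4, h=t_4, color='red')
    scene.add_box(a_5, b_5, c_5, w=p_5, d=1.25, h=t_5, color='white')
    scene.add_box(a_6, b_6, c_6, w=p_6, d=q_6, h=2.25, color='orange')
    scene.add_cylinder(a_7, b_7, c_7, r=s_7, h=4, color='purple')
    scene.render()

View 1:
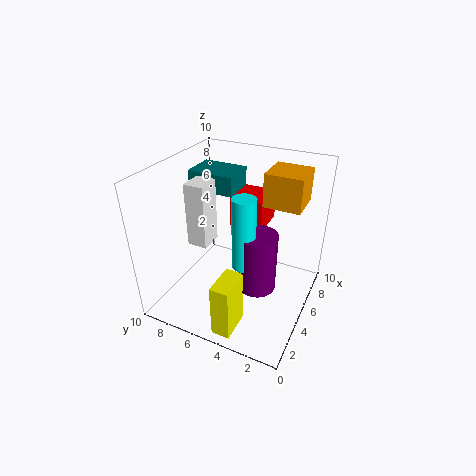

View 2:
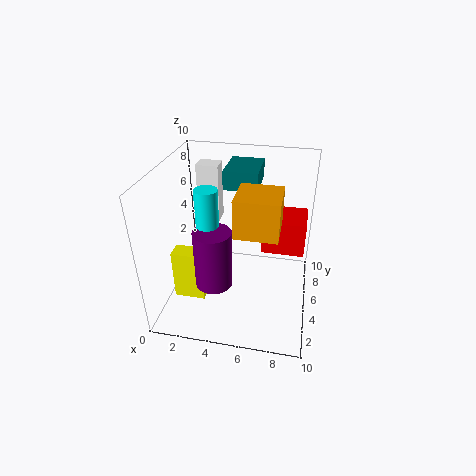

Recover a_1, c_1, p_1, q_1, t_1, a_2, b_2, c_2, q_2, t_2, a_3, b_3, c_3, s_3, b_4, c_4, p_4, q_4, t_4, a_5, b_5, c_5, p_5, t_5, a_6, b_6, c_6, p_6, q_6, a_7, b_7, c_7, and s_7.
a_1 = 0.5, c_1 = 0.25, p_1 = 2.25, q_1 = 1.25, t_1 = 3.75, a_2 = 4, b_2 = 5, c_2 = 8.5, q_2 = 3, t_2 = 1.25, a_3 = 3.25, b_3 = 3.75, c_3 = 4.25, s_3 = 0.75, b_4 = 4, c_4 = 4.75, p_4 = 2.75, q_4 = 2.5, t_4 = 2.25, a_5 = 2, b_5 = 5.75, c_5 = 5.75, p_5 = 1.5, t_5 = 4, a_6 = 5.5, b_6 = 1, c_6 = 7.5, p_6 = 2.5, q_6 = 2.5, a_7 = 3.75, b_7 = 3, c_7 = 2.5, s_7 = 1.25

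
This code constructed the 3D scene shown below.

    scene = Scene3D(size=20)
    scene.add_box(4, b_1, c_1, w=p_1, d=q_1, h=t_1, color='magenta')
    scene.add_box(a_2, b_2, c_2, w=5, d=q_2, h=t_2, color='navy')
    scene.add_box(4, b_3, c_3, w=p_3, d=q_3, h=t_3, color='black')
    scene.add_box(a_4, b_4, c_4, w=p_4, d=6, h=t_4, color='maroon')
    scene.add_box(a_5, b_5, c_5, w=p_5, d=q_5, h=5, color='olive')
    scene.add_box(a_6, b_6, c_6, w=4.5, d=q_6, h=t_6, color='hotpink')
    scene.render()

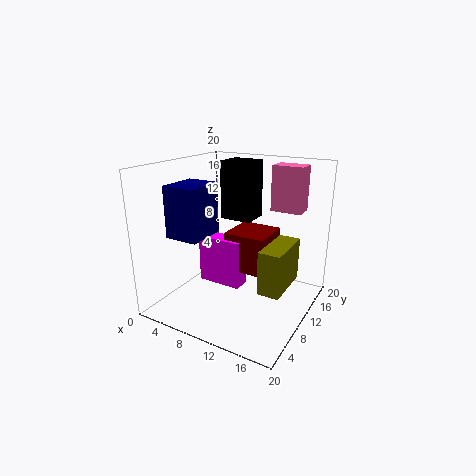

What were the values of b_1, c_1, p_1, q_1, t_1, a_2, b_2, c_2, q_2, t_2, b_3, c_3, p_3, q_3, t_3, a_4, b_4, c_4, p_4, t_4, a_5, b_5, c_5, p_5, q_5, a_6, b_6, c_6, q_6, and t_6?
b_1 = 9
c_1 = 2.5
p_1 = 6.5
q_1 = 2.5
t_1 = 7
a_2 = 0.5
b_2 = 6
c_2 = 9.5
q_2 = 6
t_2 = 7.5
b_3 = 15
c_3 = 10.5
p_3 = 5
q_3 = 4.5
t_3 = 9
a_4 = 8
b_4 = 9.5
c_4 = 5
p_4 = 6
t_4 = 5.5
a_5 = 17
b_5 = 2
c_5 = 7.5
p_5 = 2.5
q_5 = 6
a_6 = 12.5
b_6 = 15
c_6 = 13
q_6 = 3
t_6 = 6.5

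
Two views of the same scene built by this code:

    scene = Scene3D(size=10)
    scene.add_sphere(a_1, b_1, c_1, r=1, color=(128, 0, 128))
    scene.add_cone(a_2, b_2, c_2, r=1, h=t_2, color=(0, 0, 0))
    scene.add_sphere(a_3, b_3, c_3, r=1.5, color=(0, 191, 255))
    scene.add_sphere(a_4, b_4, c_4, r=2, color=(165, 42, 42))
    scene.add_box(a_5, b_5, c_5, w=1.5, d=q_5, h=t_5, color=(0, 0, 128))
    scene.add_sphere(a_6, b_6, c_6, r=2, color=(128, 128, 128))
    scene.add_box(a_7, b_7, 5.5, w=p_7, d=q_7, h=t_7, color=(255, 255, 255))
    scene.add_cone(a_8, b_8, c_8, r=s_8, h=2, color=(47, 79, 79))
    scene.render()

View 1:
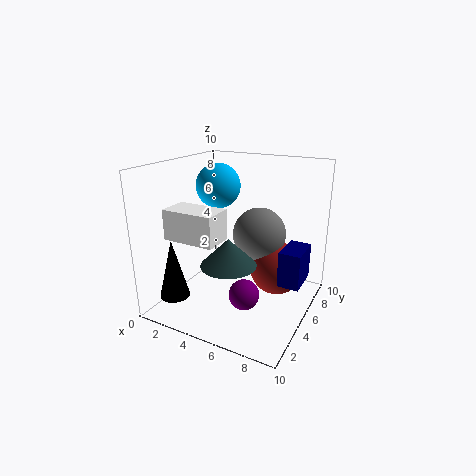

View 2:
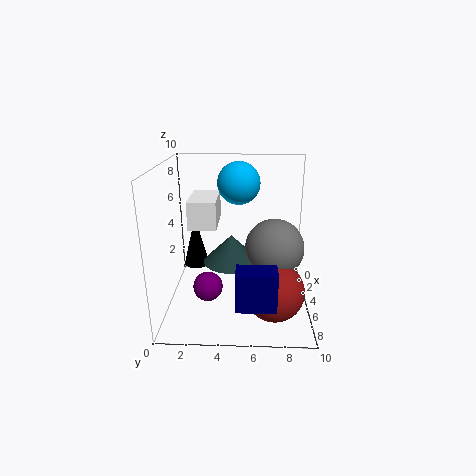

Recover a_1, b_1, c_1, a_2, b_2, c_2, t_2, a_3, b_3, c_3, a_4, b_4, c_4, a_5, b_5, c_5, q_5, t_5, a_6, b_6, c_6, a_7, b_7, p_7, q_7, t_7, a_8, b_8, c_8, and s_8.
a_1 = 6.5, b_1 = 3, c_1 = 2, a_2 = 2, b_2 = 1.5, c_2 = 1.5, t_2 = 4, a_3 = 3.5, b_3 = 5, c_3 = 8.5, a_4 = 7, b_4 = 7.5, c_4 = 2, a_5 = 8, b_5 = 5, c_5 = 2, q_5 = 2.5, t_5 = 2.5, a_6 = 5.5, b_6 = 7.5, c_6 = 4.5, a_7 = 1.5, b_7 = 1.5, p_7 = 3.5, q_7 = 2, t_7 = 2, a_8 = 4.5, b_8 = 4.5, c_8 = 3, s_8 = 2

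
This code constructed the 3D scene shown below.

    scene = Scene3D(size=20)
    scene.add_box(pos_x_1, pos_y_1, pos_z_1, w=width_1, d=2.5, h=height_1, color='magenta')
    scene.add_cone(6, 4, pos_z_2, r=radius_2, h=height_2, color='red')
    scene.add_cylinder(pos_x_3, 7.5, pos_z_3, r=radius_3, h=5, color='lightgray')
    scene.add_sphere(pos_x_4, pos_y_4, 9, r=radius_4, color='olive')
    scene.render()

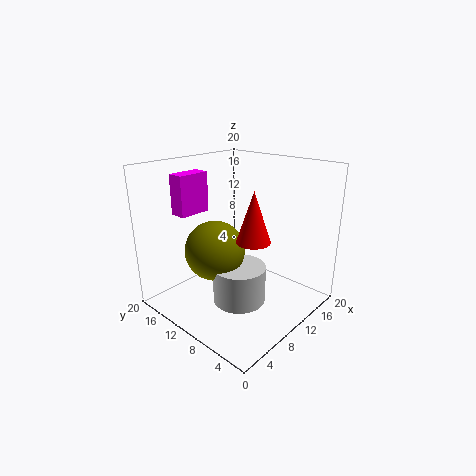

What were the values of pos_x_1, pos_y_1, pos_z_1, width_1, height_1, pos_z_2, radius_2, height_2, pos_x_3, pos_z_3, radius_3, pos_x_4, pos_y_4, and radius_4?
pos_x_1 = 6.5; pos_y_1 = 17.5; pos_z_1 = 12; width_1 = 5; height_1 = 6; pos_z_2 = 12.5; radius_2 = 2; height_2 = 6; pos_x_3 = 7.5; pos_z_3 = 2.5; radius_3 = 3.5; pos_x_4 = 6.5; pos_y_4 = 11; radius_4 = 4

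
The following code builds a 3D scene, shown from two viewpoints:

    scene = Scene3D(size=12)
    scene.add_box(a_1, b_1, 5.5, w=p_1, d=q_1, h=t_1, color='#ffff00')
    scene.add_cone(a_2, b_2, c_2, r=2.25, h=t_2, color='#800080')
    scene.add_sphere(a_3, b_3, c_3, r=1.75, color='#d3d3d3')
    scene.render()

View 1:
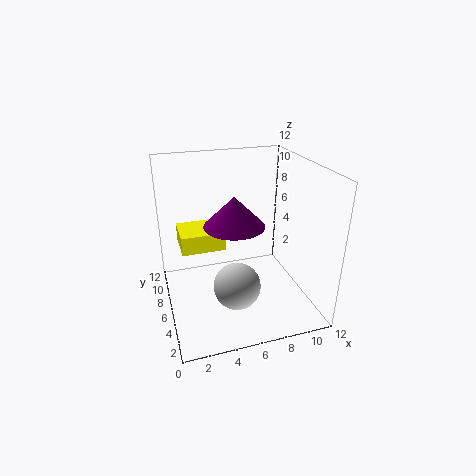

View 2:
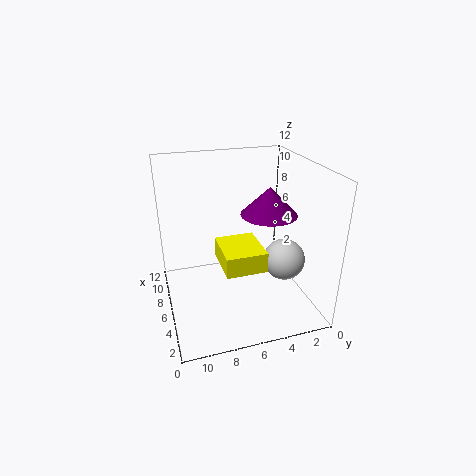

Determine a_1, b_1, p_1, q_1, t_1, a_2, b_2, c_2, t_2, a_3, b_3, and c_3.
a_1 = 1.25
b_1 = 5.25
p_1 = 3.5
q_1 = 3
t_1 = 1.5
a_2 = 5
b_2 = 3.75
c_2 = 8.25
t_2 = 2.25
a_3 = 4.75
b_3 = 2.25
c_3 = 4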